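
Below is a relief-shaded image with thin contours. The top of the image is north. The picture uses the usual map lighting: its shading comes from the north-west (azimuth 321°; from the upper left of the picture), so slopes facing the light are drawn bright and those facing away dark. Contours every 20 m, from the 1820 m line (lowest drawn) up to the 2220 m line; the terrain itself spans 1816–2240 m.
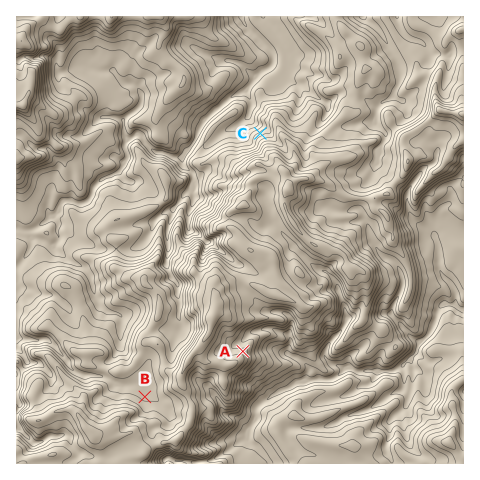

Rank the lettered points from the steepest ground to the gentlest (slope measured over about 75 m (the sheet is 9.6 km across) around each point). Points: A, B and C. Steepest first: C A B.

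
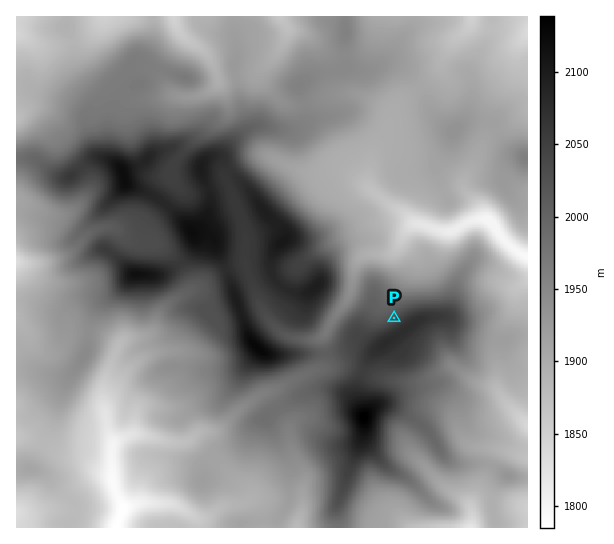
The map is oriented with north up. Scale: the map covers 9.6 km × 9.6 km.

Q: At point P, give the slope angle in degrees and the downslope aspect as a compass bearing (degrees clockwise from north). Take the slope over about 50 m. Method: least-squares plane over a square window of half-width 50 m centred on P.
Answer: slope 10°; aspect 325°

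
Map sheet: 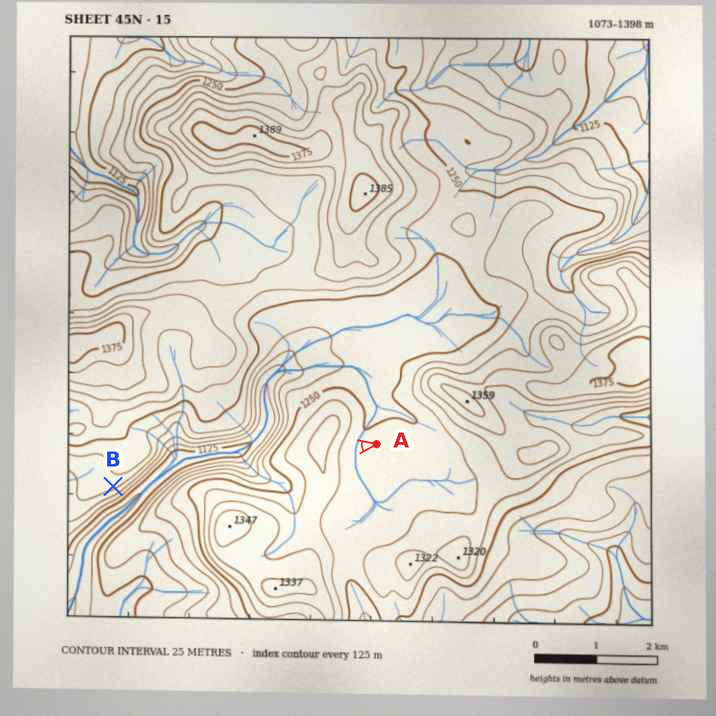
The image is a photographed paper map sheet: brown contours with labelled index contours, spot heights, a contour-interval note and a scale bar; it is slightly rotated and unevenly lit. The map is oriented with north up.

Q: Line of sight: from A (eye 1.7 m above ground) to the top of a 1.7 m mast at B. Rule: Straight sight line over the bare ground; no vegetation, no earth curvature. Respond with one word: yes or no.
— no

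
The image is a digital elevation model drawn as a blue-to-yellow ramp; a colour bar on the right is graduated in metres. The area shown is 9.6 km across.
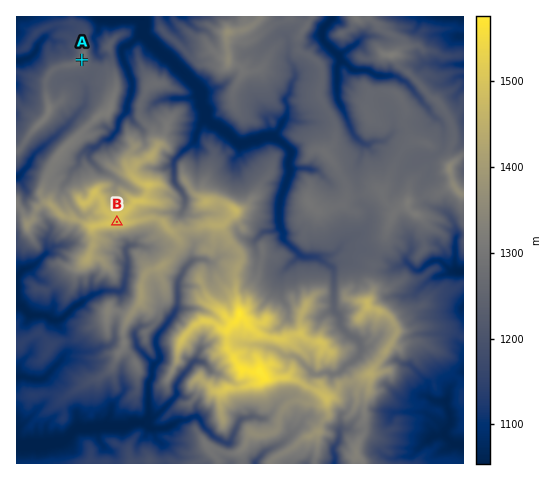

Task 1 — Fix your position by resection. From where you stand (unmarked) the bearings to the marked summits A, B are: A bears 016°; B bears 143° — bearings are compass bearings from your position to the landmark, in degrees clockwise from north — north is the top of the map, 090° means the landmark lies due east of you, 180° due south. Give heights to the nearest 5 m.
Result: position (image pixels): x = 58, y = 144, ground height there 1225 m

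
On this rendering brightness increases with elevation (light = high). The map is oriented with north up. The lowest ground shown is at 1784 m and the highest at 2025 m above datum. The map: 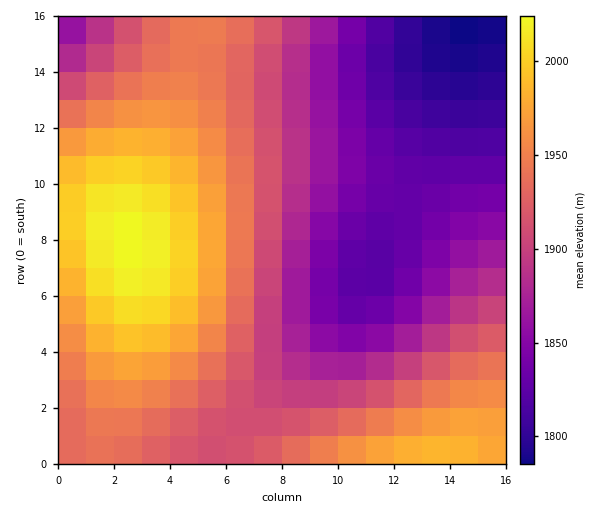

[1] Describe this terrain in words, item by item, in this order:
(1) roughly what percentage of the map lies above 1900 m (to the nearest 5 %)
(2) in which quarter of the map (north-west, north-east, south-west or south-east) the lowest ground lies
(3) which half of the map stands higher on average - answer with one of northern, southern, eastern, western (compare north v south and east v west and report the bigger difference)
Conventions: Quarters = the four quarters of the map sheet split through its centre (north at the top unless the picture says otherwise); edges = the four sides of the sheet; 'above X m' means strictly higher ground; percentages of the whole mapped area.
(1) About 60 % of the map lies above 1900 m.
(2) The lowest point lies in the north-east quarter of the map.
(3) Taken as a whole, the western half is higher than the eastern.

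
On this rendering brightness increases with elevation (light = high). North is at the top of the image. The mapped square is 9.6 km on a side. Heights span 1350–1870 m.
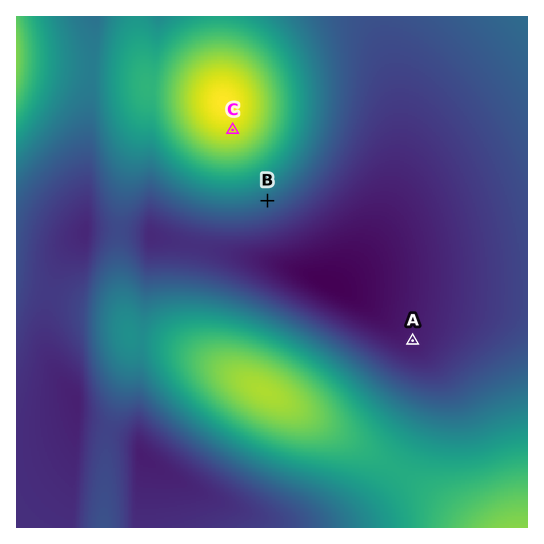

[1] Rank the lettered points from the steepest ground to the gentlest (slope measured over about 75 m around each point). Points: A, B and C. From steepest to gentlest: B C A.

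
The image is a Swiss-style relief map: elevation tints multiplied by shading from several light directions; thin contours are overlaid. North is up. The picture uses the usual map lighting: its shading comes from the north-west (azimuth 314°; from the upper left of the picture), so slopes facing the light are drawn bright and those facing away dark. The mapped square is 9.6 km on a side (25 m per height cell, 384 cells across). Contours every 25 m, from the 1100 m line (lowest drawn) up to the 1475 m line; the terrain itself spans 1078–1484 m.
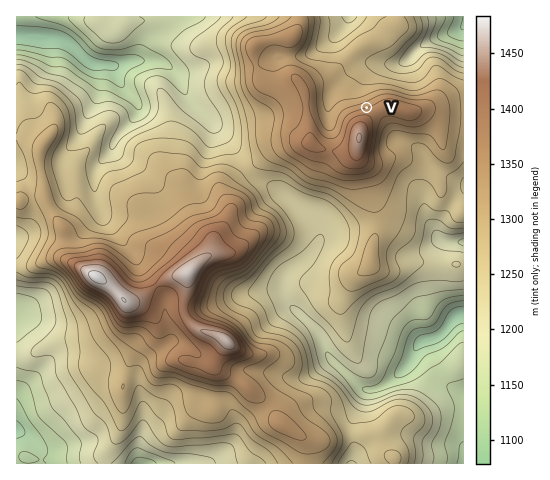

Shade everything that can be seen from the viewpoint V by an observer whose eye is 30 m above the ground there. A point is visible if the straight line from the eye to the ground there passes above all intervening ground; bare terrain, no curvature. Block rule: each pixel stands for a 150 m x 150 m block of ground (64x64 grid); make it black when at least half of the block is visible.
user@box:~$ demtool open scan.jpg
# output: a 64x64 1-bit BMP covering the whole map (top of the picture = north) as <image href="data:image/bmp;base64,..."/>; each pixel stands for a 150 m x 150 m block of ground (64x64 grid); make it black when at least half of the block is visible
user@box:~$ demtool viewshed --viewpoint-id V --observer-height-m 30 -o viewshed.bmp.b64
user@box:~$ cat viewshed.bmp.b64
<image width="64" height="64" href="data:image/bmp;base64,Qk0+AgAAAAAAAD4AAAAoAAAAQAAAAEAAAAABAAEAAAAAAAACAAATCwAAEwsAAAIAAAAAAAAA////AAAAAAAAAAAAAAAAAAAAAAAAAAAAAAAAAAAAAAAAAAAAAAAAAAAAAAAAAAAAAAAAAAAAAAAAAAAAAAAAAAAAAAAAAAAAAAAAAAAAAAAAAAAAAAAAAAAAAAAAAAAAAAAAAAAAAAAAAAAAAAAAAAAAAAAAAAAAAAAAAAAAAAAAAAAAAAAAAAAAAAAAAAAAAAAAAAAAAAAAAAAAAAAAAAAAAAAAAAAAAAAAAAAAAAAAAAAAAAAAAAAAgAAAAAAAAAGAAAAAAAAAA4AAAAAAAAAHgAAAAAAAAA4AAAAAAAAAPADAAAAAAAB4AcAAAAAAAAAA4AAAAAAAAAAwAAAAAAAAABgAAAAAAAAACAAAAAAAAAAcAAAAAAAAAAAAAAAAAAAAAAAAAAEAAAAAAAAAAYAAAAAAAAABCAAAAAAAAAEIAAAAAAAAAAgAAAAAAAAMGAAAAAAAAAwYAAAAAAAADBgAAAAAAAAMGAAAAAAAABgMAAAAADAAGA4AAAAAMAAYBgAAAAAwAAAGAAAAADDhAAYAAAAAeeMABgAAAAB//wAEAAAAAH/8AEAAAAAAf/gAgAAAAAB/8AAAAAAAAP/4AAAAAAAA//wAAAAAAAD//ngAAAAAAd//8AAAAAAHwf/gAAAAAD/w/+AAAAAAH/h/4AAAAAAA/D/wAAAAAAD8P5wAAAAAAH4+Dg=="/>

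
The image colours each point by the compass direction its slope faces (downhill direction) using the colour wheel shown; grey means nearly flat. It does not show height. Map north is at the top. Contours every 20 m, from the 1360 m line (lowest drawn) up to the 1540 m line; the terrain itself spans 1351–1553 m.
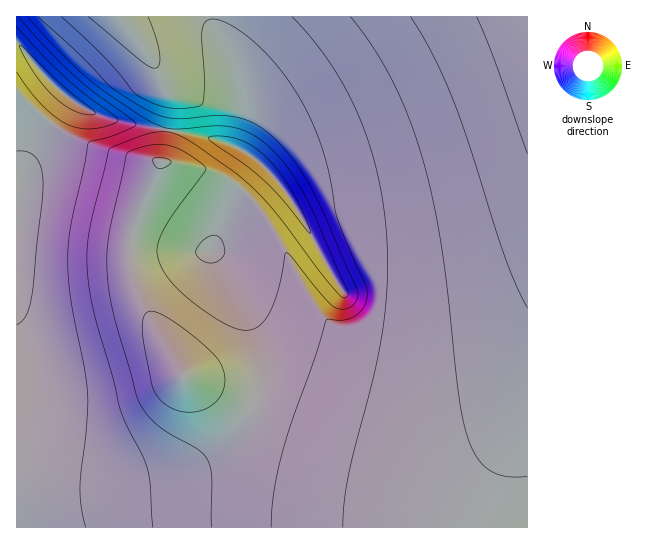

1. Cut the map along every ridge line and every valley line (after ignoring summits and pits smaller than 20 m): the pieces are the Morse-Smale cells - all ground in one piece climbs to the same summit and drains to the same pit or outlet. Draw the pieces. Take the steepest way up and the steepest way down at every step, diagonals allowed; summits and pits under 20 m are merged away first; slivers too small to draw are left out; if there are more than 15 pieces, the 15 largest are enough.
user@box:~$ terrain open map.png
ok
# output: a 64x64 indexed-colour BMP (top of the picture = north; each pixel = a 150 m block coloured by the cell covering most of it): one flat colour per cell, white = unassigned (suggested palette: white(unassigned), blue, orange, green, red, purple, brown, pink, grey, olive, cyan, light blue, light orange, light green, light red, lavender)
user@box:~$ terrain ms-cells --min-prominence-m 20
<image width="64" height="64" href="data:image/bmp;base64,Qk12CAAAAAAAAHYAAAAoAAAAQAAAAEAAAAABAAQAAAAAAAAIAAATCwAAEwsAABAAAAAAAAAA////ALR3HwAOf/8ALKAsACgn1gC9Z5QAS1aMAMJ34wB/f38AIr28AM++FwDox64AeLv/AIrfmACWmP8A1bDFABERERERERERERERERERERERERERERERERERERERERERERERERERERERERERERERERERERERERERERERERERERERERERERERERERERERERERERERERERERERERERERERERERERERERERERERERERERERERERERERERERERERERERERERERERERERERERERERERERERERERERERERERERERERERERERERERERERERERERERERERERERERERERERERETMzMzMzMzMzMxERERERERERERERERERERERERERERERMzMzMzMzMzMzMzEREREREREREREREREREREREREREREzMzMzMzMzMzMzMzERERERERERERERERERERERERERETMzMzMzMzMzMzMzMzERERERERERERERERERERERERERMzMzMzMzMzMzMzMzMxEREREREREREREREREREREREREzMzMzMzMzMzMzMzMzMRERERERERERERERERERERERETMzMzMzMzMzMzMzMzMzERERERERERERERERERERERERMzMzMzMzMzMzMzMzMzMxEREREREREREREREREREREREzMzMzMzMzMzMzMzMzMzERERERERERERERERERERERETMzMzMzMzMzMzMzMzMzMxERERERERERERERERERERERMzMzMzMzMzMzMzMzMzMzEREREREREREREREREREREREzMzMzMzMzMzMzMzMzMzMRERERERERERERERERERERETMzMzMzMzMzMzMzMzMzMxERERERERERERERERERERERMzMzMzMzMzMzMzMzMzMzEREREREREREREREREREREREzMzMzMzMzMzMzMzMzMzMRERERERERERERERERERERETMzMzMzMzMzMzMzMzMzMxERERERERERERERERERERERMzMzMzMzMzMzMzMzMzMzEREREREREREREREREREREREzMzMzMzMzMzMzMzMzMzMRERERERERERESIiIhERERETMzMzMzMzMzMzMzMzMzMxERERERESIiIiIiIiIiIhERMzMzMzMzMzMzMzMzMzMxERERERIiIiIiIiIiIiIiIhEzMzMzMzMzMzMzMzMzMzERERERIiIiIiIiIiIiIiIiIjMzMzMzMzMzMzMzMzMzEREREREiIiIiIiIiIiIiIiIiMzMzMzMzMzMzMzMzMzMREREREiIiIiIiIiIiIiIiIiIzMzMzMzMzMzMzMzMzMREREREiIiIiIiIiIiIiIiIiIjMzMzMzMzMzMzMzMzMxERERESIiIiIiIiIiIiIiIiIiMzMzMzMzMzMzMzMzMxERERESIiIiIiIiIiIiIiIiIiIzMzMzMzMzMzMzMzMzERERERIiIiIiIiIiIiIiIiIiIjMzMzMzMzMzMzMzMzERERERIiIiIiIiIiIiIiIiIiIiMzMzMzMzMzMzMzMREREREREiIiIiIiIiIiIiIiIiIiIzMzMzMzMzEREREREREREREiIiIiIiIiIiIiIiIiIiIjMzMxERERERERERERERERESIiIiIiIiIiIiIiIiIiIiERERERERERERERERERERESIiIiIiIiIiIiIiIiIiIiIRERERERERERERERERERESIiIiIiIiIiIiIiIiIiIiIhERERERERERERERERERERIiIiIiIiIiIiIiIiIiIiIiERERERERERERERERERERIiIiIiIiIiIiIiIiIiIiIiIRERERERERERERERERERIiIiIiIiIiIiIiIiIiIiIiIhERERERERERERERERERIiIiIiIiIiIiIiIiIiIiIiIiERERERERERERERERERIiIiIiIiIiIiIiIiIiIiIiIiIREREREREREREREREiIiIiIiIiIiIiIiIiIiIiIiIiIhEREREREREREREiIiIiIiIiIiIiIiIiIiIiIiIiIiIiEREREREREREREiIiIiIiIiIiIiIiIiIiIiIiIiIiIiIRERERERERERESIiIiIiIiIiIiIiIiIiIiIiIiIiIiIhERERERERERERIiIiVVIiIiIiIiIiIiIiIiIiIiIiIiERERERERERERElVVVVUiIiIiIiIiIiIiIiIiIiIiIiIRERERERERRERFVVVVVSIiIiIiIiIiIiIiIiIiIiIiIhERERERFEREREVVVVVVUiIiIiIiIiIiIiIiIiIiIiIiEREREURERERERFVVVVVSIiIiIiIiIiIiIiIiIiIiIiIREREURERERERFVVVVVSIiIiIiIiIiIiIiIiIiIiIiIhEREUREREREREVVVVVVIiIiIiIiIiIiIiIiIiIiIiIiEREURERERERERVVVVVUiIiIiIiIiIiIiIiIiIiIiIiIREURERERERERVVVVVVSIiIiIiIiIiIiIiIiIiIiIiIhEURERERERERFVVVVVSIiIiIiIiIiIiIiIiIiIiIiIiEURERERERERFVVVVVVIiIiIiIiIiIiIiIiIiIiIiIiIURERERERERFVVVVVVIiIiIiIiIiIiIiIiIiIiIiIiIkREREREREREVVVVVVUiIiIiIiIiIiIiIiIiIiIiIiIiREREREREREVVVVVVUiIiIiIiIiIiIiIiIiIiIiIiIiJEREREREREVVVVVVVSIiIiIiIiIiIiIiIiIiIiIiIiIkREREREREVVVVVVVSIiIiIiIiIiIiIiIiIiIiIiIiIi"/>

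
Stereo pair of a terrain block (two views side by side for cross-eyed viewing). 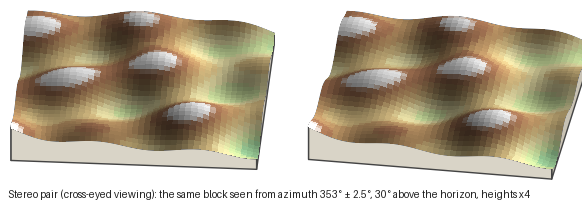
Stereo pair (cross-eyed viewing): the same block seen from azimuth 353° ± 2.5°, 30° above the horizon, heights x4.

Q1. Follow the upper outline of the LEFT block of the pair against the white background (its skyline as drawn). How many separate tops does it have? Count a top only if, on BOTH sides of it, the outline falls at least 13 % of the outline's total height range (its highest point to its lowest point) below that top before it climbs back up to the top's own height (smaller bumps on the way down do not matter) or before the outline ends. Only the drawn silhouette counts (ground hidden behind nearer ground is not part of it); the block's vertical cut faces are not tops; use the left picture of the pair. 1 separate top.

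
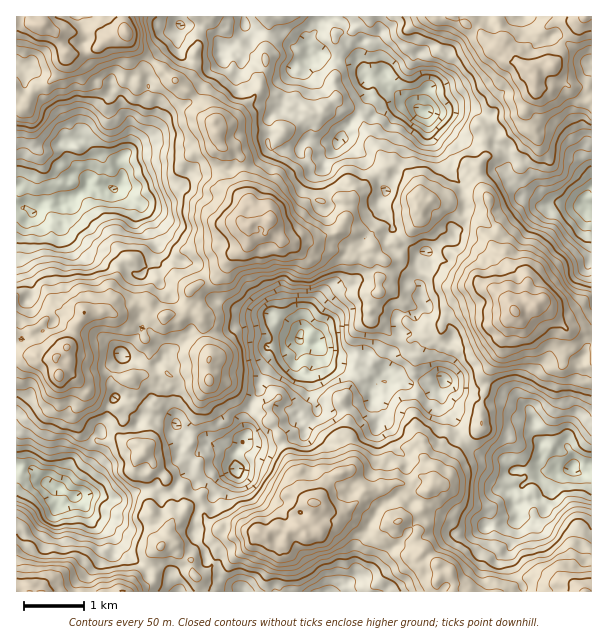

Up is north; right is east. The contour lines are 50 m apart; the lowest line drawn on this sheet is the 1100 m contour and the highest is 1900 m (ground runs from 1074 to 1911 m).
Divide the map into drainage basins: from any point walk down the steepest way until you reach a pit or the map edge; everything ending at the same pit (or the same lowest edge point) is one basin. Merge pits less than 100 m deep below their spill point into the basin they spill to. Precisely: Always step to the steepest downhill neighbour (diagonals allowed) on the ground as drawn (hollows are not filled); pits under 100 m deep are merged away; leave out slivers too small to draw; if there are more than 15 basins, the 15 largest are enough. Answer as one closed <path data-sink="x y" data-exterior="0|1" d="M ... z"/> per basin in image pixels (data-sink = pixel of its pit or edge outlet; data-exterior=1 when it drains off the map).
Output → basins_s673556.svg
<path data-sink="57 488" data-exterior="0" d="M144 304l-15 0-9 3-7 6-29 0-7 11-3 0-8-8-10-3-23 18-17 2 1 259 181 0 1-8-3-6 7-2 9-10 6-17 10-9 12-6-12 0-15-8-10-12-12-4-5 0-16 15-2 7-2-5-15-14-1-9 2-10 4-6 8-6 2-5-22-24 0-4-4-4-11-1-8-6-1-12 4-7-6-11 10-6 4-23 7 13 13 12 8-17-10-11 12-3 15 3 9-4 17 0 4 2 3-23-5-9-1-19-4-9-17-1-22 3z"/><path data-sink="299 339" data-exterior="0" d="M422 217l-17 18-12 9-4 0-8 4-9 0 1 7 12 6-5 16-2-1-4-9-11-9-10-2-9-6-20-2-15-6-21 0-7-2-13-12 1-8-17 3-4 4-1 18-17 12-7 13-7 7-7 5-9 1-12 10-2 19 11 1 5 5 2 18 6 15 0 26-7-5-17 0-9 4-6 0-4-3-17 3 10 11-8 17-13-12-7-13-4 23-10 6 6 11-4 7 1 12 8 6 11 1 4 4 0 4 23 23 14-14 3-9 8-10 4-27 8-24 6-12 9 0 11 5 9 9 18 10 9 2 4 4 1 13 15 26 14 40 2 6 9 7 6 0 14-23 11-7 5 0 18 20 15-2 16-8 14 4 7 4 12 0 3-4 11-4 7-8 2-15 8-15 21-16 0-26 5-10 0-17 14-22 2-12 4-8 2-10 6-8 0-6-19-19-13-6-13-18-11-12-9-2-9-9-14-18z"/><path data-sink="425 111" data-exterior="0" d="M455 16l-330 0-1 11 4 12 7 9 57 46 14 14 8 14 8 24 6 4 6 0 6 5 4 16 2 21 7 20-1 11 9-3 11 0 7 4 9 0 9-6 7-11 8-7 30-1 4 8 0 11-8 12 24 2 12 15 7 1 17-7 18-17 5-8-3-7 2-7 35 0 32-5-6-11-3-13 0-6 8-11-2-28 16-8 24-8 11-19 0-15-7-10-18-8-30-28-7-2z"/><path data-sink="114 189" data-exterior="0" d="M126 32l-21 8-9 9-7 3-23 0-4 13-14 19-10 2-12 17-10-4 1 233 13 0 26-19 4 0 14 11 3 0 7-11 29 0 7-6 9-3 15 0 17 12 21-2 5-5 1-16 12-10 9-1 7-5 7-7 7-13 12-7 6-8 0-15 5-6 0-9-7-20-2-21-4-16-6-5-6 0-6-4-8-24-8-14-14-14-57-46-7-9z"/><path data-sink="572 468" data-exterior="0" d="M530 302l-9 4-7 5 0 4-6 8-2 10-4 8-2 12-14 22 0 17-5 10 0 26-21 16-8 15-4 18-5 5-11 4-8 12-2 9-5 5-14 7 15 11-3 13 23 21 1 11 5-3 7 1 4 19 52 0 18-14 9 0 9 5 21-1 11 2 7 8 10-1 0-226-13 2-13-5-2-8 2-12 0-13-20-21z"/><path data-sink="591 206" data-exterior="1" d="M548 64l-8 0-6 7 1 22-11 18-24 9-16 8 2 28-8 11 0 6 3 13 9 17 0 13 8 14-5 16 5 7 7 4 9 15 0 7-4 9 0 15 2 5 4 2 11-8 13 4 6 2 21 22 15 0 9 2 1-240-7-4-12 0-12-6-5-5-3-11z"/><path data-sink="237 470" data-exterior="0" d="M219 380l-9 0-6 12-8 24-4 27-8 10-3 9-13 12-2 5 16 13 4 16 9-4 9-11 9 0 5 5 10 21 12 5 8 6 18 5 12-7 6 2 7 0 6-2-3-15 3-5 12-4 1-3-8-6-2-6-14-40-15-26-1-13-4-4-9-2-18-10-9-9z"/><path data-sink="327 591" data-exterior="1" d="M314 502l-4 20-4 4-10 2-10 6 0 6-6 8-2 7-12 23 3 14 170-1-3-7 3-6-1-14-13 0-4-4-1-5 2-3-3 0-21-19-2-11-9 2-10 12-11 2-6-3-15-18-10-3-12-9z"/><path data-sink="243 591" data-exterior="1" d="M258 532l-22 3-18 14-6 17-9 10-7 2 4 14 68-1-2-13 17-33-13-3-6-7z"/>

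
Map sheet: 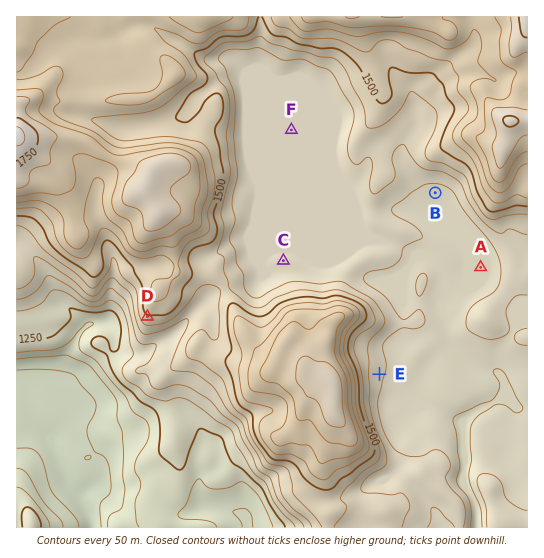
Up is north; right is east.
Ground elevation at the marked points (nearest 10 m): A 1330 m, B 1340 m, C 1370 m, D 1490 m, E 1360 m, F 1360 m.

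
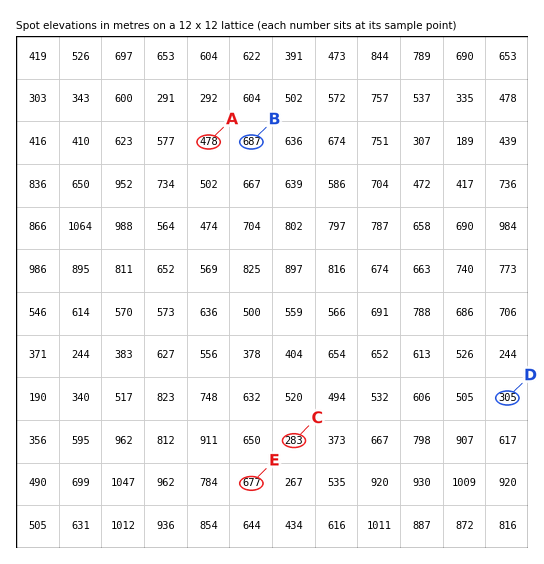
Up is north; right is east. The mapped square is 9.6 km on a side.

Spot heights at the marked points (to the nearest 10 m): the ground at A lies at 480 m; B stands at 690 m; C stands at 280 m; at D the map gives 310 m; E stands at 680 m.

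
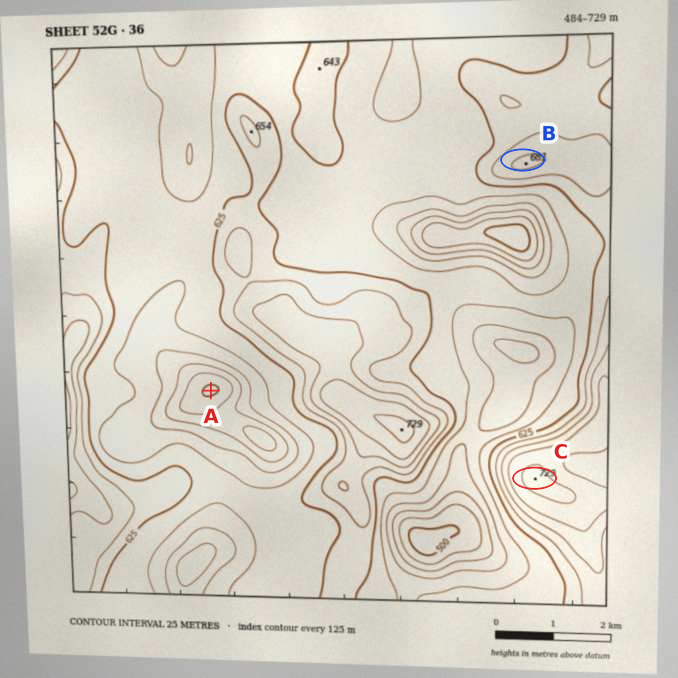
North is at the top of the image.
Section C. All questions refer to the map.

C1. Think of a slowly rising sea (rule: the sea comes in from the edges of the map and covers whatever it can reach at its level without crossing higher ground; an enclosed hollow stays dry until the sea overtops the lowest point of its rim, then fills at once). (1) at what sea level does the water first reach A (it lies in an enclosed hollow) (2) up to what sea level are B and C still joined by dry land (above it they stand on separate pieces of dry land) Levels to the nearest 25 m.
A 600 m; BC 625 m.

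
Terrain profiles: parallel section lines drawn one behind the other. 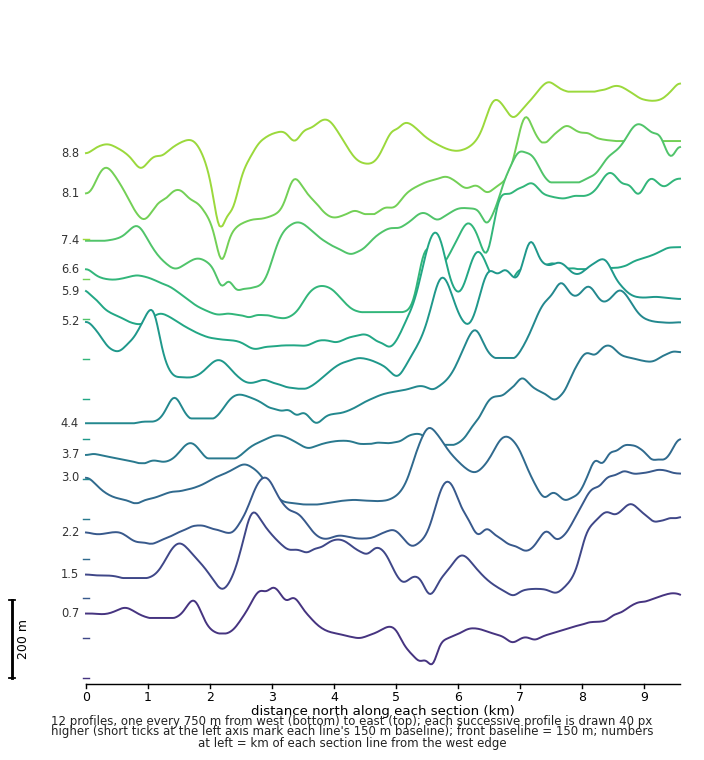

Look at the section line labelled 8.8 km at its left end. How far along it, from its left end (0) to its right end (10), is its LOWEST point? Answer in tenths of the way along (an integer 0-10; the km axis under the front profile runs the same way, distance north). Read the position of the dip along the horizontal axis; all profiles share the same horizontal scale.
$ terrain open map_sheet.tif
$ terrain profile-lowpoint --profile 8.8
2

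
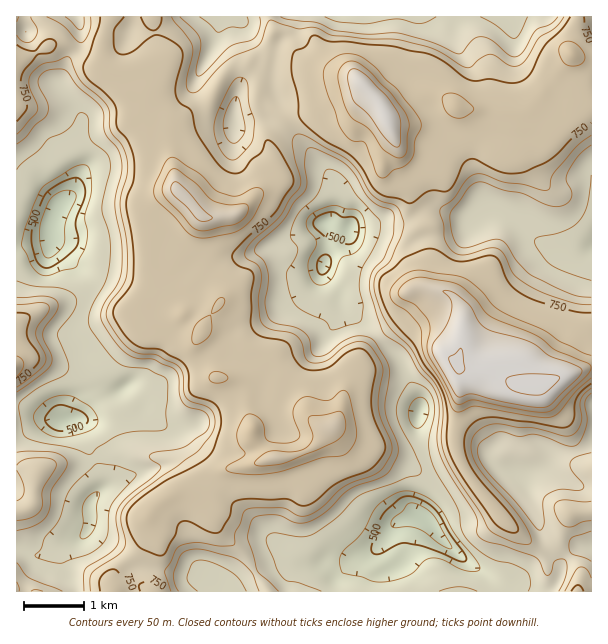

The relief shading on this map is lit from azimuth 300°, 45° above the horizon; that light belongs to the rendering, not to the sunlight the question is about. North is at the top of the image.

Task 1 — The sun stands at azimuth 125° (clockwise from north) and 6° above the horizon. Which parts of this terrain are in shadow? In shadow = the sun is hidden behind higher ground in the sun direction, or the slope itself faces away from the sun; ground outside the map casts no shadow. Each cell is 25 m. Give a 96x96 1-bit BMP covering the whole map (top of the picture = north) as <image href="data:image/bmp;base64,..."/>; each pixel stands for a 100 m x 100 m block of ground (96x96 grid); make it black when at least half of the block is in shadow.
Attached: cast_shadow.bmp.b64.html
<image width="96" height="96" href="data:image/bmp;base64,Qk2+BAAAAAAAAD4AAAAoAAAAYAAAAGAAAAABAAEAAAAAAIAEAAATCwAAEwsAAAIAAAAAAAAA////AAAAAAA8PAAAAcYHHgAAAHg8fAAAA4AHv8AAAHwA/gAABwAAP/AIA/wB/wAADAAAH/A+B/wD/4AAAAAAD/x8B/wH/8AAAAAAA/74D/wP/+AAAAAADf/wCBgf//AAAAAAB//gAAAf//AAAAAAB+fgAAAf//AAAAAAB8f4AAAP/+AAAAAAB8/+AAAD/+AAAAAAAQ/+AEAA//AAAAAAAB/+AOAA//AAAAAAAD/+AeDAf/wAAAAAAH/8A//A//4AAAAAADn4B//g//8AAAAAAAPwD//A//+AAAAAAAPwH//A///gAAAAAAfgP/AA///4AAAAAA/gP4AAf//+AAAAAB/APALwf////wAAAB+AAA/8f////8AAAD+AAB/+//////8AAH+AAB////////+AAH+AAAD//////H/AAP+AAACP/////j/AAP+AAAAP/////j+AAf+AAAAf/////x+YAf+AAAAP/////h88A/+AAAAH/D///A98A/+AAAAD4D//4B/8A/+AAAAAAP/4AB/8A/+AAAAAAH/4AB/8A/+AAAAAAH/8AAAcA/+AAAAAAD/8AAAAA/+AAAAAAB//gABwA/8AAAAAAAf7gAD8A/8AAAAAAAfgAAD+A/4AADYAAAAAAAD/B/4AAHIAAAAAAAD/z/4AAAAAAMAAAAD/3/+AAAAAAcAAADn///+AAAAAA8AMAH/////AAAAAD4AGAH/////AEAAAH4AGAD/////AAACAP4ADAB/////AAAfwP4ABAB/f///AAB/4f8AAgA4//x+AAH/8/+AAAAB//wAAAP/9//AAAAD//4AAAP7///AAAAD///+AAPAP//gAAAH////AAYAf//gAAAP///+AAAA///gAAAP///wwAAA///gAAAP///B+AAB///AAAAf///j/AAB///AAAAf///j/AAB///AAAA////n/gAB///AAAAf//4D/AAB///AAAAP//8D/AAA///AYAAP//8B4AAA//+A4AAP//4AAAAAf/+AwOAP//4AAAAAf/+AAfAH/8wAAAAAf/+CAfgD/4AAAAAAP//PA/wAA8AAAAAAP///A/wAA8AAAAAAH///gPwAB8AAAAAAH///gHgAD8AAAAAAD///gHgAH+AAAAAAD///AHwAP+AAAAAAD///AP4AfeAAAAAAD//+AP8AAeAAAAAAD//gAP8AAOAAAAAAD/+AAP4AAOAAAAAAB/4AAP4AAOAAAAAAB/4AAP4AAOAAAAAAD/4AAPwAGOAAAAAAD/8AAPwAOMAAAAAAD/4AAHwMPAAAAAAAD/4AADwcfAAEAAAAH/gAHDw8fAAEAAAAD+AAHjwY/AAAAAAAD4AAPjwB/AAAAHAAD8AAPwgD/gAAMPgAB8AAHwAj/gAAcfgAB8AAH4B//gAA8fwAA+AAH8B//gAB8fwAA+DAD/h//gAD+/7AweDgD/5//AH3+//B4fDgB//////////j8fBgB//////////D4fAAB/////+////Dw/AAD/////4H///hh/gAD/////gA///g="/>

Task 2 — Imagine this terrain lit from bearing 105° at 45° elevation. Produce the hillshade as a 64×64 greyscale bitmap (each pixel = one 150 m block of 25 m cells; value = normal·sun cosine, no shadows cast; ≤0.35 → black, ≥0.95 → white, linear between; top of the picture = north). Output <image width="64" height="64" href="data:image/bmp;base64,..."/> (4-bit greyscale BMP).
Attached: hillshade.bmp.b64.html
<image width="64" height="64" href="data:image/bmp;base64,Qk12CAAAAAAAAHYAAAAoAAAAQAAAAEAAAAABAAQAAAAAAAAIAAATCwAAEwsAABAAAAAAAAAAAAAAABEREQAiIiIAMzMzAERERABVVVUAZmZmAHd3dwCIiIgAmZmZAKqqqgC7u7sAzMzMAN3d3QDu7u4A////AJiJmnMmiqiKzcqZmZdXq5mZqYiIdniIiZmZmZmIhyGLupmZYiWKqYrNypmZhnmqmZqpiJmHZniImYiImYd5Ymq7mZhkI2mpms3KmZh3m6maqqqZmamGVomYh3iZhnqEaaqZmYZCNpmZztuZiHm7qZqqqqqZiZhmeZhVeZmHipd5mZmZh2UzaInO25iJm8upmaqru7qImYiJdDaJiImZqqqqqqqXZkI2iby6mZvMypmZmqq7y6h4magyR4h4q6mruqu6q7llQTeZq7qZrM3KmZmqqqvMyXialBNWZorMmJq7u8y7unUgN5qrqYm83cuYibuqq83bmZlhJlNGnMuGebur3cu7hSAnmqqpmavduph4vcuqvdy6mDJXQki8uXVpqorOy8uFMAV5qpmZq7upmXi93bq83cuVNXYieruoZGiIWM3LvJZTAEeZmZmqqpmpmave26vMynVocyaru5hmZ4dXvduruXdAA2iZmZmZmZmZms3cu7u5iJhRSbu6mHd4h2et3KqqmIYgJXiZmZmaqpmZq8zMy6qZliKLu6mYiIh3d5vdupmZmHQzVniIiZqruqmZqrzdypmDFrzKmZmIh3Zneby6mZmId3ZVVnd2aKu7uqmqq97bmVE53bmZmZh3dnZniqmZiIiId2VFeHdmeImruruqzuuYMFvtqZmaqYiIiId3eIiIiIiHZDNXZ5mHdmmry6rO25cQbO25maqYiruqqXVVZ4iImZh2MTZnq6h2V5vMu83bhQBr3bqZqYeL3bzLqGRFeZmZmZhhFWarqXZnisy83cuDAGrMuoiYiKzuzNy6hUV5mZmImXImd5qYZnh5zLzdzaMASrqpiIibvO+8zLmHZ4iZmYd3ZVeImZhmiHesve3NtAAquYd3eK3u/7u8uYiJmIiZhTV4iZmZmYeJh5u97cy1AAmoeImZre//3LqqmZqpd4mDBImZmZmZmImHmr3tupUACJmZmZmb3v/u26mZmaqYiYQDeJqpmZmZiIiJrO25cwA4mZmZmZmt7u7tupmZmamZhCR4mZmZmZmHeIms7bgwAWmZmZmZmZrOze7amZmYiZdVZ4iZmZmZq5Y0eKzdpQAEiZmZmZmZiZqr3cqZmYZXh2eJqZmZmZq8yDE3rMuCABaZmZiJmqmZmavcupmYU0eZmIiqqZmZmbzbcySLuVIQJomqmIiaqpmZze2pmYYzaJmZh5u6mamIm8uXVWiFRVM1aKqZiJmqmZnN7bqZdCWJmZmHirqqu5iJqpmIdkNXZFVoqpmZmZmZmave25hSJomZiJmJqqvduYmZmZh1I3dmdli7qZmZmZmId5zcqWEWiZmYmYiaq97KmZmZmHMUd3iHaLy6mZmZiHdmabupgwJ5mZmZiIqs7sqZmZmIYQNYmIiJu7qZmZmId4d3iZmGIEeZmZmYiaveypqoiIdAE0eYiJq6qqqpmZmImYd4iIhRFomZmZmZm97bqrlWiEAUNGiIiaqau6mZmZmrlld3eGIViZmZmZmazcury1NoUQRVZ4iImZvLqpmZmcy3RWZ4chWJmZmZmqqsuqzcc1d0EkZ4mYd4m8y6mZmZzclURWhyFYmZmZmrzbupq9yWZVYyRnial0R6zKmZmarN2nUzWHIViZmZmarO7KmazKmFNVJHd5u5ZFi7qZmZq97adkNXYhaZmYiaqr3ty6q7qZUlYzeZrMqHaKqZmZmq7tt1RFdRJpmYZYu7zN3tvNyZliVkNom925iImZmZmZre7IUjZ0E3mYZFiqrN3O7d7aiXRXVGib3bmZmZmZmaqs7tljFHMUiYZViqmJzczu3MuYhmdleqvNypmZmYiau6ve64QSYwR4ZFirqYeLy+7bupmGRXiaur3bqZmYeJvMur3spyJUA3dDaau6l2irzu26mXImmaqqre2oiJiJq8y6q8y5U2URZ0Jqq7qYiJms7rmYQTiqmZms3ad4mZq8u7mqrMp1ZiFXU2qqqph4mazduZYhSLupmavMl4mqq8zLqZmau5d2IVh1eamql1eJvNy5dCRYq7qZmrqYmZqrzdy6qZmaqYYiaIiJmrumVnm83JdUZmeK3KmaqZiZmZq83cu6mZmZhSR4mZmqu6dFebzKZWeIZXvsqZmZmZmZmavd3cupmZhTRomZmavMt0R5u6dnh4hUjOypmZmZmZmZmrzO3LqZlzJYmZmau824RHmZh4h3iFWd3LqZmZmZmZmZq83dy6mXIViZmZq7zchWiIh4iGZ3V63cuYmqqZmZmZmarN3LqZcyWJmZmqq92EaJh3iIZWd4vMuoeKqpmZmZmZmczMuphTR5mZqqmK3ZR5mHd4dUZ4rMuph4qqmZmZmZmZ3MupdUV4mZmruWfNpXmYd4dlRYq7upmImZmZmIiZmZnt25dEaJmZmazbVJy3eZd3h2VGm7upmZmZmImIeImZmd7bljR5mZmZq92DWqmJh3eHZEarupmZmamHiZdmiZmqzdunVXmZmZmb3rU2mZmHd4dlR6qpmZmaqXeJl1V4iauqu7p1aamIiZrO2ERniZd3iHZnmZmZiZqYZ4qmM1dovJd5u5ZYqoeImr3bZFZnmHd4h3d3eIiImYdnmqchRWi7lkebpUi7l4mavMuHdjSJh3iGZmZWeIiIh3iaqEIzWKunV5ulJquYiau7upiHMmmHaJh3dmaIiIiIiJmYZDInvJiJqpQmm6iKzLqZmZhDiYdniHiIiIiZiZiImZmHYgSs"/>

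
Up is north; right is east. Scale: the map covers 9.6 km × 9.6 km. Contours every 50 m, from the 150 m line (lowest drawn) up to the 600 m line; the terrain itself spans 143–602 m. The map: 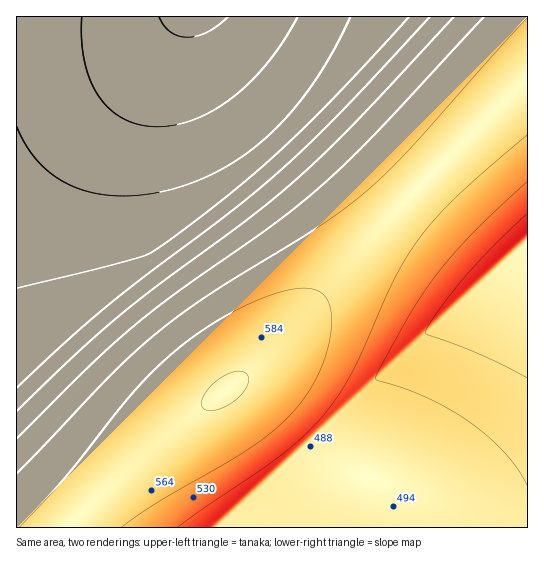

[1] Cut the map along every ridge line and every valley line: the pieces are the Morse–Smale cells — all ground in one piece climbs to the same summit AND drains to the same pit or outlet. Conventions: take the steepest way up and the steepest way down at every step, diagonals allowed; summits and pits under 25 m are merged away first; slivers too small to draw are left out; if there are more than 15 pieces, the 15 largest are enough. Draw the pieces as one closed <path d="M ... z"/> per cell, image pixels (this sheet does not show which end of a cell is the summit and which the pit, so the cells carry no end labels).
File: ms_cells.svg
<path d="M527 16l-511 1 1 511 53 0 13-16 56-53 42-35 69-52 39-39 112-128 127-126z"/><path d="M527 80l-126 125-112 128-53 50 11 2 20 14 62 60 29 16 13 4 6 6 4 10 2 33 145-1z"/><path d="M243 384l-10 1-59 44-69 62-33 32-1 4 311 1 1-22-6-21-6-6-13-4-29-16-62-60z"/>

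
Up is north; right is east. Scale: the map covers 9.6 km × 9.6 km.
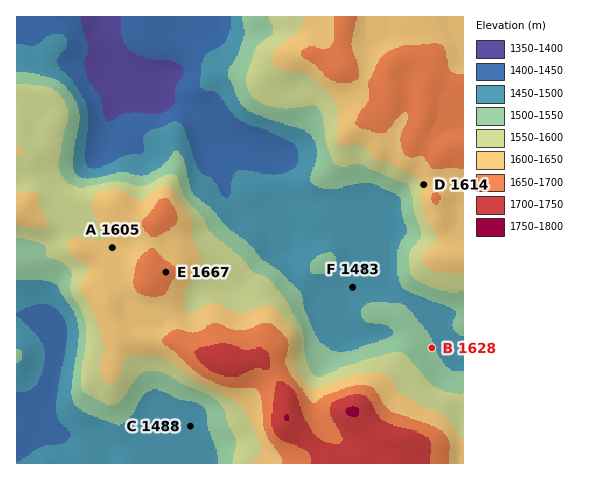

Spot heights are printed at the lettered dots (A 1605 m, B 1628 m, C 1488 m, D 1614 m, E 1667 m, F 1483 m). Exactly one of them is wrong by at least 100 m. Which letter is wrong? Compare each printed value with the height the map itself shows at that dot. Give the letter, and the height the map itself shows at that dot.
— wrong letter B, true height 1503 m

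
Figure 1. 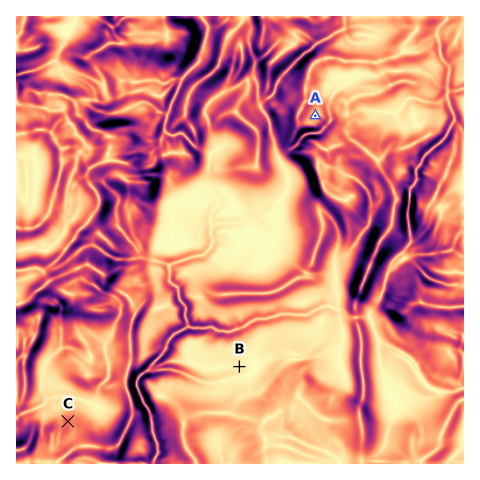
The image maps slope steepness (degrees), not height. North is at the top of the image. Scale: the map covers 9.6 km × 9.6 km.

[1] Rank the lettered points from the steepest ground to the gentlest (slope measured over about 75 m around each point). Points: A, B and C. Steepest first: C A B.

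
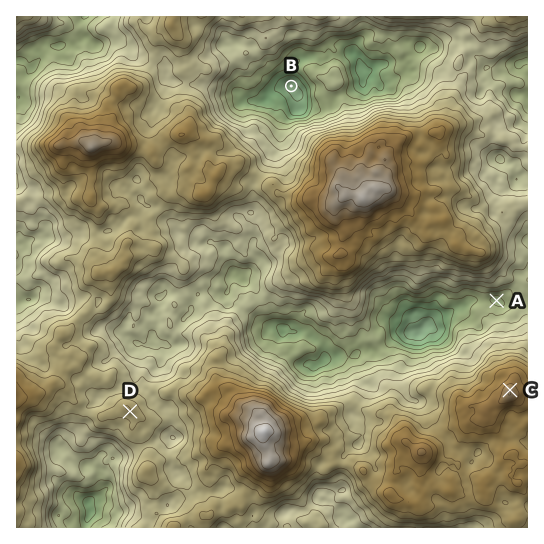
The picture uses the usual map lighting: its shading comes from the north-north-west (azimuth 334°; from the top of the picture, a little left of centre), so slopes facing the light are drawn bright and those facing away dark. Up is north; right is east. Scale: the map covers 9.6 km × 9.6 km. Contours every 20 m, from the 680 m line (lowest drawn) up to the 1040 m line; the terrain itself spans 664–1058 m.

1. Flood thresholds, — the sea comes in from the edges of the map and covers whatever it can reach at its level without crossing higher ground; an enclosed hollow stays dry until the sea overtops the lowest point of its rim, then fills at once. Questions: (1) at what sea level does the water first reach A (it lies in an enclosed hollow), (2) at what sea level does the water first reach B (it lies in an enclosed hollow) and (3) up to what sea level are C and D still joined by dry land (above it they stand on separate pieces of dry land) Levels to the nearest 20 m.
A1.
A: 760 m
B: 800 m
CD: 860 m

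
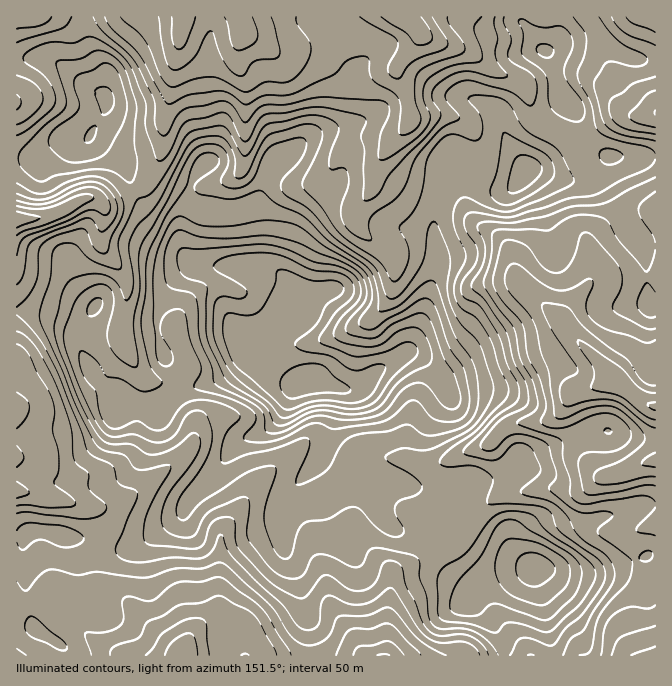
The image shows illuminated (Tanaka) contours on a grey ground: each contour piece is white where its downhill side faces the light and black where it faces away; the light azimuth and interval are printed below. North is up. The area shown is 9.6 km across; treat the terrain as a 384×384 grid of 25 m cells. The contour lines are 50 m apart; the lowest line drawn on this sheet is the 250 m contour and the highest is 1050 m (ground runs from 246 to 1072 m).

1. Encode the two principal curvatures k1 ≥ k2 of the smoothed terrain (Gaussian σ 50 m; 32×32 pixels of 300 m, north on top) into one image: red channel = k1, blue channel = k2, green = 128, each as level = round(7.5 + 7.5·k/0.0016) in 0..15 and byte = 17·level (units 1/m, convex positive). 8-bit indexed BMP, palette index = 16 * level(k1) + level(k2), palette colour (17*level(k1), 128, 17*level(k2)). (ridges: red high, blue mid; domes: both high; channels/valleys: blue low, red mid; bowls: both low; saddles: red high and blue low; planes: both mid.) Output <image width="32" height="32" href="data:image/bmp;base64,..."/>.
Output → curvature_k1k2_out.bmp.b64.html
<image width="32" height="32" href="data:image/bmp;base64,Qk02CAAAAAAAADYEAAAoAAAAIAAAACAAAAABAAgAAAAAAAAEAAATCwAAEwsAAAABAAAAAAAAAIAAABGAAAAigAAAM4AAAESAAABVgAAAZoAAAHeAAACIgAAAmYAAAKqAAAC7gAAAzIAAAN2AAADugAAA/4AAAACAEQARgBEAIoARADOAEQBEgBEAVYARAGaAEQB3gBEAiIARAJmAEQCqgBEAu4ARAMyAEQDdgBEA7oARAP+AEQAAgCIAEYAiACKAIgAzgCIARIAiAFWAIgBmgCIAd4AiAIiAIgCZgCIAqoAiALuAIgDMgCIA3YAiAO6AIgD/gCIAAIAzABGAMwAigDMAM4AzAESAMwBVgDMAZoAzAHeAMwCIgDMAmYAzAKqAMwC7gDMAzIAzAN2AMwDugDMA/4AzAACARAARgEQAIoBEADOARABEgEQAVYBEAGaARAB3gEQAiIBEAJmARACqgEQAu4BEAMyARADdgEQA7oBEAP+ARAAAgFUAEYBVACKAVQAzgFUARIBVAFWAVQBmgFUAd4BVAIiAVQCZgFUAqoBVALuAVQDMgFUA3YBVAO6AVQD/gFUAAIBmABGAZgAigGYAM4BmAESAZgBVgGYAZoBmAHeAZgCIgGYAmYBmAKqAZgC7gGYAzIBmAN2AZgDugGYA/4BmAACAdwARgHcAIoB3ADOAdwBEgHcAVYB3AGaAdwB3gHcAiIB3AJmAdwCqgHcAu4B3AMyAdwDdgHcA7oB3AP+AdwAAgIgAEYCIACKAiAAzgIgARICIAFWAiABmgIgAd4CIAIiAiACZgIgAqoCIALuAiADMgIgA3YCIAO6AiAD/gIgAAICZABGAmQAigJkAM4CZAESAmQBVgJkAZoCZAHeAmQCIgJkAmYCZAKqAmQC7gJkAzICZAN2AmQDugJkA/4CZAACAqgARgKoAIoCqADOAqgBEgKoAVYCqAGaAqgB3gKoAiICqAJmAqgCqgKoAu4CqAMyAqgDdgKoA7oCqAP+AqgAAgLsAEYC7ACKAuwAzgLsARIC7AFWAuwBmgLsAd4C7AIiAuwCZgLsAqoC7ALuAuwDMgLsA3YC7AO6AuwD/gLsAAIDMABGAzAAigMwAM4DMAESAzABVgMwAZoDMAHeAzACIgMwAmYDMAKqAzAC7gMwAzIDMAN2AzADugMwA/4DMAACA3QARgN0AIoDdADOA3QBEgN0AVYDdAGaA3QB3gN0AiIDdAJmA3QCqgN0Au4DdAMyA3QDdgN0A7oDdAP+A3QAAgO4AEYDuACKA7gAzgO4ARIDuAFWA7gBmgO4Ad4DuAIiA7gCZgO4AqoDuALuA7gDMgO4A3YDuAO6A7gD/gO4AAID/ABGA/wAigP8AM4D/AESA/wBVgP8AZoD/AHeA/wCIgP8AmYD/AKqA/wC7gP8AzID/AN2A/wDugP8A/4D/AJi4yaWEhaeFYaendXWVtaWFlZOFoqEyo+dzxZTHlYWHuaeFlKmolZZzk7hzdajJp4OWc4XI6KX2lIXYhbVjhpe2hYaXmISWl5aVhHN2tsdzlqiClpbJ2paVmLiYp3R1qLd2h4eFdZeGdoZ0hpi3t4OYuZKXlqeopqepqam4t6SnuHaGhpanl4Z2poOHqMmXhKi4YoOWlZa2mLrZ2dfGpKe4lbinpqfHpqjGoamoyIWXl5Wmt5aXdJa4x8iWg5OFudr32LaVhqfH2YRgp6inhoeHlriXh4eFlNqmlJSjlYSStICAgoR0hqjoppWCmLd2h4eXh3eHdoaRo6XHpKPo99ijppaXp5aChbjXl4SEt6eHh4eHmKe3uaeTkpGkcXGEyJZ1lpVzlaaAc8fHdnODt6eGh4aFg5G2tdbJuIWDg4CAh4aGtMWDpreAdNjWtYGCxnVkhYW2o5BQttrYtJW4ucWGl4OV68e3yYOTlZPz9mCBkoOkhKfHypOAkIC01+v5w3V0gsfYyLX5k3JxYZP5xaTY2bVyhsnZ1cbnxXClyaRgh3OF96WogpLV9cbH57jY9/j4tmOE6KeWybiUYqFwgNeFc7f5p4OS6HJjt9m3prjJlcb31sXGp5emdZTHtoCk6WOV6LaGcLbXgZbop4aTkJKEhaXpyYaGqJd0lpVwppa0tMa3xqWA2JVyl9mXlrjIpHBglcjXlpWop6aFcKeohci1l4bZ2ZDXpmKl2ISWqJfGuMOQlfemlLh0hIGEt7i32nWHpqbpgKbHlqKShIWnt+j92IBz5sVgkVOClqeEdobGlpe3tZKAp7jJ1+jo19iWprnFkHS218imcYW5qIR1hsfY6dqmgLilycimlpenlZaldIByhbe4uMZghbiohIaoqKCQxfiAt4THtnR0dISXuIVio7mmuLZykJKDo3NjlbeXo7BwsGDTk6bGl6eop5aWlIWSl4antpLW6paXhYakhIXI68VgkuaClPaSkKPVc3N1uIKGhqenlabX6abW16eGhqmWx8fFp5WA2PrXgPi4loO4hJK2uKiXhZbr2JSFuLjJx8e4yaeVp3C22eiA2djZlYWmcZLH2qeExraVhJXn5+mFuMi3t6eFcMaW5oDYl9nXxreWYGHUgpXXdIKU5ZNhgWNykqXIuaegp4bYkLd1lpaWp9mQpbW258mCperZcoRzZXW3ycm4hoKGhqVipWWFlYWVlZDHycqmkmC15oKEloXHx8aG6biFc4WmlJWXZYaWh6d0kqeXpZCzldalhYWn2bfJlqbGlJWEcseVc5SGdZaHl8mzYoCClZXX2smVtta4hoOU1oR0l5Zx2LZxlpe4uKi3p5Bxx8ikyNeGuKa2ZJU="/>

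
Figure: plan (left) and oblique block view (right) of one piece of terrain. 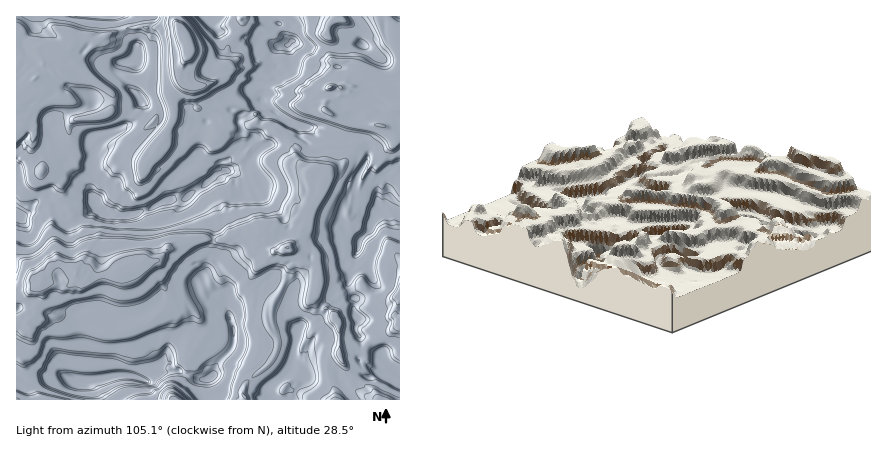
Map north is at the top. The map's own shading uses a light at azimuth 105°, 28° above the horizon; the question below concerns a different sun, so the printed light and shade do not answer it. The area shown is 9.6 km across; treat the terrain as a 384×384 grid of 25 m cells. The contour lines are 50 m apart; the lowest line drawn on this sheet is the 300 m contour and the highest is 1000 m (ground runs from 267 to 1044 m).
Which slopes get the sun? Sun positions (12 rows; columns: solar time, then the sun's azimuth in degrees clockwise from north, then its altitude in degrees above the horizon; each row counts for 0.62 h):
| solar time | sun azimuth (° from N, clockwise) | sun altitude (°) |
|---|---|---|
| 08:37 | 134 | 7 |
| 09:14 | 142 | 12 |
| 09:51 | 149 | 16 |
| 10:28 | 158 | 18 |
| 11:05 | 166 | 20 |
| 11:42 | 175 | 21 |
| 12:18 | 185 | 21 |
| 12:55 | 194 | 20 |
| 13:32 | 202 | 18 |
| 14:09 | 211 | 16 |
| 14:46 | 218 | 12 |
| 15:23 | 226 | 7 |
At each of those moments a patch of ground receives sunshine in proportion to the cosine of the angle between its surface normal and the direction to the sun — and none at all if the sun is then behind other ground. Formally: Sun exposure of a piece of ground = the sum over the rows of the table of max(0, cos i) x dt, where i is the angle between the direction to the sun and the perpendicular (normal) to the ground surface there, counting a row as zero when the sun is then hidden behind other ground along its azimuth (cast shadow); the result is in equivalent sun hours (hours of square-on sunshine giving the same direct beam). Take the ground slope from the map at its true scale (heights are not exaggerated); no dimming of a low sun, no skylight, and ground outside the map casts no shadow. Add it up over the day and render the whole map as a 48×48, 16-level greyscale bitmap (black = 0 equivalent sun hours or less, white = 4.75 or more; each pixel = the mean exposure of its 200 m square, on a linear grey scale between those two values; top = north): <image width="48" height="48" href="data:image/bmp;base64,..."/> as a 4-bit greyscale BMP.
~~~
<image width="48" height="48" href="data:image/bmp;base64,Qk32BAAAAAAAAHYAAAAoAAAAMAAAADAAAAABAAQAAAAAAIAEAAATCwAAEwsAABAAAAAAAAAAAAAAABEREQAiIiIAMzMzAERERABVVVUAZmZmAHd3dwCIiIgAmZmZAKqqqgC7u7sAzMzMAN3d3QDu7u4A////AL7d///t7Yje2Zz9p2eHZlZSNoet2Gab66ec2+7e7O3O/+/8rLd3hDZ3edp4hnm7vWZ5anZmi+/7af+5mLt4ZSJpl3hmZnrOp1VTYgAAASIQNXujAjVpZUEWdmVmZWN2ZgEzUyEREAABJWYUQhVohmQjZkVmFYdWYyEEJDIhEAAAAERVVUOXpmZDZFZlJ1RmUlQ0IAAAABEjMhNWZmVId2ZUVlZoZ2YiJCAiEAEhAAATVERmZmZXZmZVaDVmZqlBJAEiAAAAEREAAjRWZmZ2RWRmd2RlJoRWQFQxNERFVVVTEAASI2Z0ZWVlJFZRNouGZHVVRWZmZmZmVUMRJmZFZWZVIDRViGNGZmVTEkZmZURFZmVVeGZWVmZGVAFrlUVWdjRCQgASIQABNmZnlmZkNWdWZiFWaIdmY2EAEQAAARERAlZohlZkRWaFZ2RGdxKJiWQzEQAAAQABMRZnZlEjVmZ2VmVGiofHaHhmVEMhESIhFCRjRlMUYzZlIlVmd710Z3nYZWZml1VUICJVIiRVQQEhEUV2l3dlZr2rqdybvJZlUyMUQjVkEzEBRWZmd5d3ZorLrJnbic7cy3MxNlVDRVUgBWeXdql5Z+7Kze6od3eamJlTEAABRWephmp5Zml4i3eJqsq+///u7ty6hphVZmZnh2ZnZSbYyux7va3u7v7u3u/suonbh2d4dmVmZTR8zYdot2eb7u7sd3i+2nd67buqdmVUZVRpukN2dmZ7dkM2zrmojNuYibrIZmRUVmRWZgJmZmZ3YQAABazNl5vu7u15d2Q0RmVGUkRGY1ZVMjMQABM2yXd3d3iIhWU0NWUxEmMBIDZAFFIAARAAPNl3ZmZ2VmZDRWVBJGIQEzRUVDIwASVCEoy4dmVFRWZUQ1RmVmRDVTFGUgNBAhNmQhaYZlFDVmZlQzUTZiRoZlNWZEVTMSE2ZSEDZkNWZqvMhSQgEyRWZmVmeWZ3QxMSVCI1Zplqq6mYdkJDEEEmZmaGd4ZpdTJCEQAlZmu3h3ZmZlVVABMmZmZWabhmp1RkIjIRNUEmeWd2ZmZREjJGZlUiRXuWamVmZmVEQRFHzep2UyEBNmZmZjEQAANXZpRGZ2ZoZFi8hCIhAAE1ZmZUZncxAAFGd2RWZWZ0aLyUAAAAI1VmZmZRERF6YiZ+x0VWZnZkGYYgAAE1VmZmZmZUISWGZUaXRTQgA1ZmqGZ0dTRlZmZmZmZmZ5hDE5hyNUUQABRmlmZWZlVDRmZmZmZmZSABTIUCRlMAAAAUJWedusd3hmZ3dmd2ZlRXt3eYZmMjSXQSNWd3qo2Xd2ZndmZ2ZmZ6ds7MhmQzRWZVUlZmeGendmeu12ZnZmdlZjRndmUwI2q4WIZmeKeIrM7IdmZmZmZREhBGVmUyNHuZd3fO2KqLqc2FJWZ3d3ZUITQyRVU0aLh2mGZFmFMyZnVENWnclmZ3dVMhIVQ1jM6mNGUyAyMDdkJUVoqZes7tzLdSNERZzaVGQkZ0NUZjM2Y0ZuqJzN3u7u2au3et6niFNHZVY1aEFXQ1aw=="/>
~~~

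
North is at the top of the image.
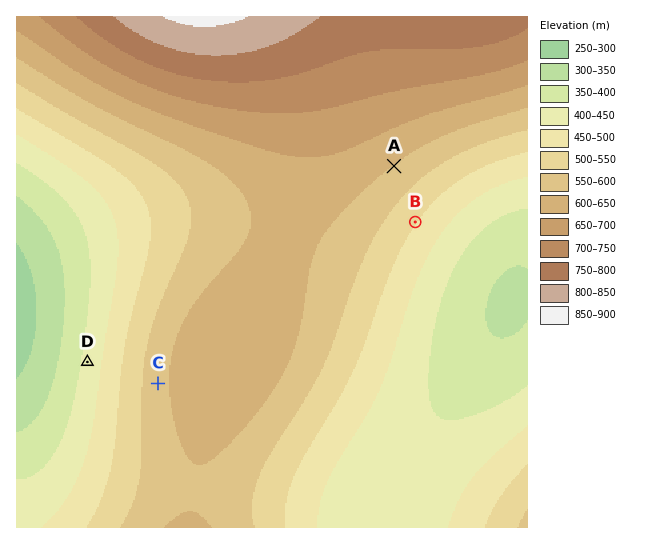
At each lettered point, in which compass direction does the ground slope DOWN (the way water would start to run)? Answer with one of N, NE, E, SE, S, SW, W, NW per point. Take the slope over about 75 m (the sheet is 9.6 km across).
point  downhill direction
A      SE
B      SE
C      W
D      W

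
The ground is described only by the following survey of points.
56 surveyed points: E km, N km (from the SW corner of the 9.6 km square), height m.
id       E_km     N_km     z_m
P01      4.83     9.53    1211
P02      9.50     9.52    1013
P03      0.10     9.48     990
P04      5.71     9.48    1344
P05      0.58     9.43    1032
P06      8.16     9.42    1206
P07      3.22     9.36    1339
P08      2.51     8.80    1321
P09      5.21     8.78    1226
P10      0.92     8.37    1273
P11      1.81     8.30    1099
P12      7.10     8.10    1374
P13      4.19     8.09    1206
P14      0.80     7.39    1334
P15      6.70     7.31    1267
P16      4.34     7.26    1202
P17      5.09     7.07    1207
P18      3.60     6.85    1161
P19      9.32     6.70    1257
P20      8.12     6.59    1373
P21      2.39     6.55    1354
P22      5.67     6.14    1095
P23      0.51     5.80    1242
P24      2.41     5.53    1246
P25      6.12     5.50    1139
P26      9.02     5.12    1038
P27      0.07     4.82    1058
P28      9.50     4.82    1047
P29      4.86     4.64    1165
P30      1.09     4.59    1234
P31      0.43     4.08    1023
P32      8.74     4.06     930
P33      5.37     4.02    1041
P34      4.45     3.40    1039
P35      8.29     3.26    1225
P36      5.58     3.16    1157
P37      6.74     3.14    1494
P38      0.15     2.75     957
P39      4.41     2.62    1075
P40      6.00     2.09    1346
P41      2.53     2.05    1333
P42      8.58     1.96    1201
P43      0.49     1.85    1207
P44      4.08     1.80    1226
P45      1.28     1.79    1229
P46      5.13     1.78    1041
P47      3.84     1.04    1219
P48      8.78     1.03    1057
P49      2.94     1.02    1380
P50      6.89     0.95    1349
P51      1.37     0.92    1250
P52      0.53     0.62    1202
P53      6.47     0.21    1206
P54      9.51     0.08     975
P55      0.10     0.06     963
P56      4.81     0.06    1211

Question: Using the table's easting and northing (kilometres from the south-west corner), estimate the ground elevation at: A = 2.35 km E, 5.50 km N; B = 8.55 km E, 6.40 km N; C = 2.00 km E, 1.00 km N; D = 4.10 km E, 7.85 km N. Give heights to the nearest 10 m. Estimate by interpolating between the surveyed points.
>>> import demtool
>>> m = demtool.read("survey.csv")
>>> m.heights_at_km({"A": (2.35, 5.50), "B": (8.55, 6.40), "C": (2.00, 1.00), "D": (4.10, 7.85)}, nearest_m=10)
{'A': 1250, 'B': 1290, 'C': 1210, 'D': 1200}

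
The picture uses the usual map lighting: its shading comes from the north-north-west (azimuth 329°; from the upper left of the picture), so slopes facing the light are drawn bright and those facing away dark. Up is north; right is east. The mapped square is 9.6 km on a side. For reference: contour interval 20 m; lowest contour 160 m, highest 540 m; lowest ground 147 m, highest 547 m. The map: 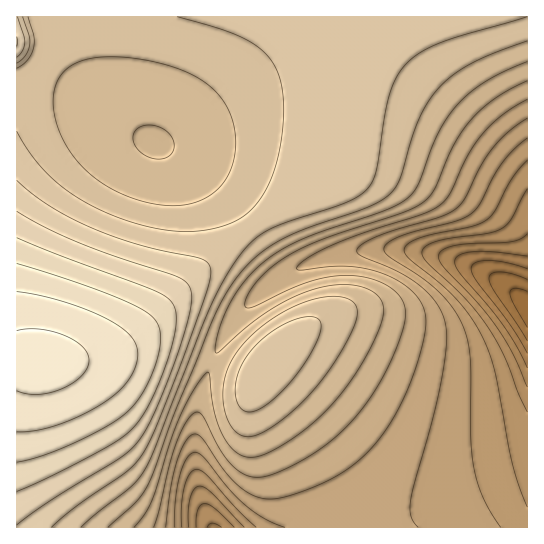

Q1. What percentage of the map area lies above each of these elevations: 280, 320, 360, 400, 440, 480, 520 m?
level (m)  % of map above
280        94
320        84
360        71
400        50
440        17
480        11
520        5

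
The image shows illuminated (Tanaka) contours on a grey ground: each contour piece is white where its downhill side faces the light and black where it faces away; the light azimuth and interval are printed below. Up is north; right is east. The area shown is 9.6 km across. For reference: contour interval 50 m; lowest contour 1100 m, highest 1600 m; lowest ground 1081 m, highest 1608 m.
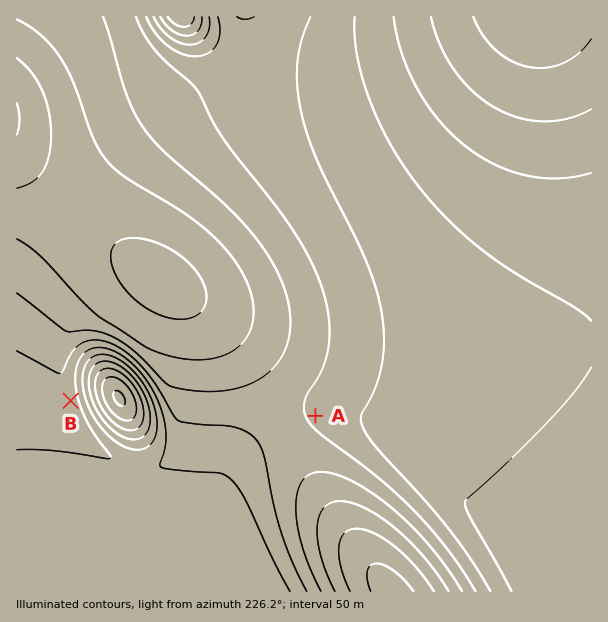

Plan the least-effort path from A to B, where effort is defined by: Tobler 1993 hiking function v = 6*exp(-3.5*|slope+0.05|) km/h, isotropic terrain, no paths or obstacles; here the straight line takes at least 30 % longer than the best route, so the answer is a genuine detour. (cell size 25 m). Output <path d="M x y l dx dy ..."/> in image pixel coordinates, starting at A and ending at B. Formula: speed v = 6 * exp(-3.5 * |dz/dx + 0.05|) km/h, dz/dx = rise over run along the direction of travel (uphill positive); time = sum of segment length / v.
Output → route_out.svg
<path d="M315 416l-13 0-33 16-45 0-48 24-47 0-24-12-25-25-9-18"/>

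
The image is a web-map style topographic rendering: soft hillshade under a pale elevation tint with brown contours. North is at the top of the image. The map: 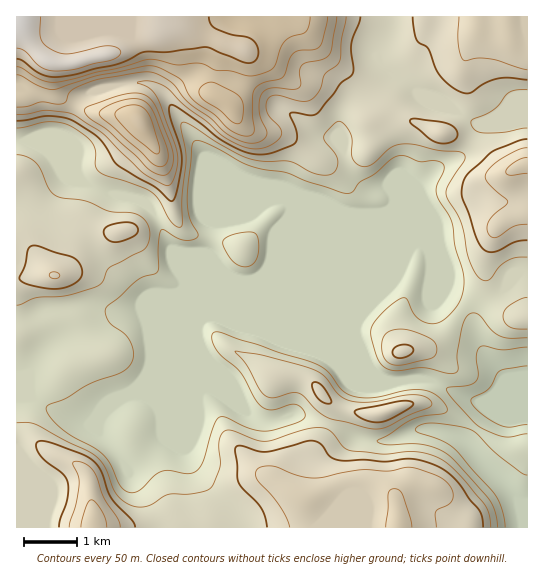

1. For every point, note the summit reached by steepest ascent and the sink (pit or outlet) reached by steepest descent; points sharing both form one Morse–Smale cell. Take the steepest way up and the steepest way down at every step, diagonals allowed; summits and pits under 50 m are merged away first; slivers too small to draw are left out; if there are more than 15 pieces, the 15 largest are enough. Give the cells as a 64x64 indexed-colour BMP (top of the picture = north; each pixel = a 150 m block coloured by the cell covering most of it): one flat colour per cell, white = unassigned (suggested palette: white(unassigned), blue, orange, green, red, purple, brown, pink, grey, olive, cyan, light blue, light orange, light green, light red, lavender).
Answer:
<image width="64" height="64" href="data:image/bmp;base64,Qk12CAAAAAAAAHYAAAAoAAAAQAAAAEAAAAABAAQAAAAAAAAIAAATCwAAEwsAABAAAAAAAAAA////ALR3HwAOf/8ALKAsACgn1gC9Z5QAS1aMAMJ34wB/f38AIr28AM++FwDox64AeLv/AIrfmACWmP8A1bDFAEREREREREREREREREREMzMzMzMzMzMzMzMzMzMzMzMzREREREREREREREREREQzMzMzMzMzMzMzMzMzMzMzMzNEREREREREREREREREQzMzMzMzMzMzMzMzMzMzMzMzPkREREREREREREREREQzMzMzMzMzMzMzMzMzMzMzMzM+REREREREREREREREQzMzMzMzMzMzMzMzMzMzMzMzM+5EREREREREREREREQzMzMzMzMzMzMzMzMzMzMzMzM+7kREREREREREREREQzMzMzMzMzMzMzMzMzMzMzMzM+7uREREREREREREREQzMzMzMzMzMzMzMzMzMzMzMzM+7u5ERERERERMzERERDMzMzMzMzMzMzMzMzMzMzMzM+7u7kRERERERMzMxERDMzMzMzMzMzMzMzMzMzMzMzM+7u7uREREREREzMzMREMzMzMzMzMzMzMzMzMzMzMzM+7u7u5EREREREzMzMzERDMzMzMzMzMzMzN3d3czMzM3fu7u7kREREREzMzMzMREMzMzMzMzMzMzd3d3d3d3d3d37u7uREREQiLMzMzMxERDMzMzMzMzM3d3d3d3d3d3d3fu7u5EREIiIizMzMzMREMzMzd3d3d3d3d3d3d3d3d3d37u7kRCIiIiIszMzMxEQzMzd3d3d3d3d3d3d3d3d3d3d37uIiIiIiIiIszMzMRDMzN3d3d3d3d3d3d3d3d3d6qqd3ciIiIiIiIiLMzMxEMzN3d3d3d3d3d3d3d3d3eqqqqqqiIiIiIiIiIizMzEQzM3d3d3d3d3d3d3qqd6qqqqqq3dIiIiIiIiIiIszMxDM3d3d3d3d3d3dyqqqqqqqqqq3d0iIiIiIiIiIiLMzEM3d3d3d3d3d3Iiqqqqqqqqqqrd3SIiIiIiIiIiIizMw3d3d3d3d3dyIiqqqqqqqqqqrd3dIiIiIiIiIiIiIszHd3d3d3d3IiIiKqqqqqqqqqrd3d0iIiIiIiIiIiIiLMd3d3d3ciIiIiEaqqqqqqqqqt3d3SIiIiIiIiIiIiIiJ3d3d3IiIiIiERqqqqqqqqqt3d3dIiIiIiIiIiIiIiInd3IiIiIiIiERGqqqqqqqqq3d3d0iIiIiIiIiIiIiIiIiIiIiIiIiEREaqqqqqqqqpt3d3SIiIiIiIiIiIiIiIiIiIiIiIrsRERmqqqqqqqZm3d3dIiIiIiIiIiIiIiIiIiIiIiK7sRERGWqqqqqqZmZt3d0iIiIiIiIiIiIiIiIiIiIru7sREREZlqqqqqZmZmZt3SIiIiIiIiIiIiIiIiIiK7u7sRERERmWaqqqpmZmZmbdIiIiIiIiIiIiIiIiIiu7u7uxEREREZlmqqpmZmZmZm0iIiIiIiIiIiIiIiIlu7u7u7ERERERmWaqqmZmZmZmZiIiIiIiIiIiIiIiVVu7u7u7ERERERGZZmqqZmZmZmZmIiIiIiIiIiIiIlVVu7u7u7sRERERERmWaqpmZmZmZmYiIiIiIiIiIiIlVVW7u7u7sRERERERGZZmZmZmZmZmZiIiIiIiIiIiIiVVVbu7u7uxERERERERmWZmZmZmZmZmIiIiIiIiIiIiVVVVW7u7uxERERERERGZZmZmZmZmZmYiIiIiIiIiIiJVVVVVu7uxEREREREREZlmZmZmZmZmZiIiIiIiIiIiJVVVVVVVuxERERERERERGZZmZmZmZmZmIiIiIiIiIiJVVVVVVVVVUREREREREREZlmZmZmZmZmYiIiIiIiIlVVVVVVVVVVVVERERERERERmZZmZmZmZmZiIiIiIiVVVVVVVVVVVVVVERERERERGRmZlmZmZmZmZmIiIiIlVVVVVVVVVVVVVRERERERERmZmZmZZmZmZmZmYiIiIiVVVVVVVVVVVVURERERERERGZmZmZmWZmZmZmZiIiIiVVVVVVVVVVVVERERERERERGZmZmZmZmWZmZmZmIiIFVVVVVVVVVVVVEREREREREREZmZmZmZmZmWZmZmYiJVVVVVVVVVVVVVERERERERERERmZmZmZmZmZlmZmZhERVVVVVVVVVVVVERERERERERERGZmZmZmZmZmWZmZmERERVVVVVVVVVVURERERERERERGZmZmZmZmZmZlmZmYREREVVVVVVVVVUREREREREREREZmZmZmZmZmZmWZmZhERERVVVVVVVVURERERERERERERGZmZmZmZmZmIiIiIERERFVVVVVVVVREREREREREREREZmZmZmZmZiIiIiIgRERERVVVVVVVRERERERERERERERGZmZmZmYiIiIiIiBERERERVVVVVRERERERERERERERERGZmZmIiIiIiIiIEREREREREVURERERERERERERERERERmZmIiIiIiIiIgREREREREREREREREREREREREREREREZiIiIiIiIiIiBERERERERERERERERERERERERERERERiIiIiIiIiIiIERERERERERERERERERERERERERERERiIiIiIiIiIiIgRERERERERERERERERERERERERERERGIiIiIiIiIiIiBERERERERERERERERERERERERERERERiIiIiIiIiIiIERERERERERERERERERERERERERERERGIiIiIiIiIiIgRERERERERERERERERERERERERERERERiIiIiIiIiIiBERERERERERERERERERERERERERERERGIiIiIiIiIiI"/>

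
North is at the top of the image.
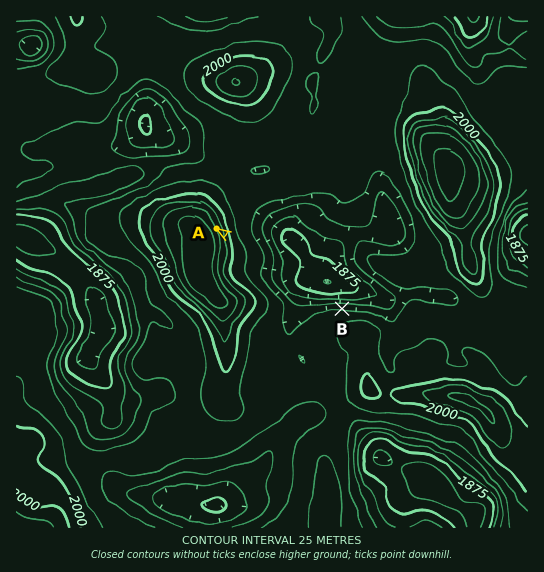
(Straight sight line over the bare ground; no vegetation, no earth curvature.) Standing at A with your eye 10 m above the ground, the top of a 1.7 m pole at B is in view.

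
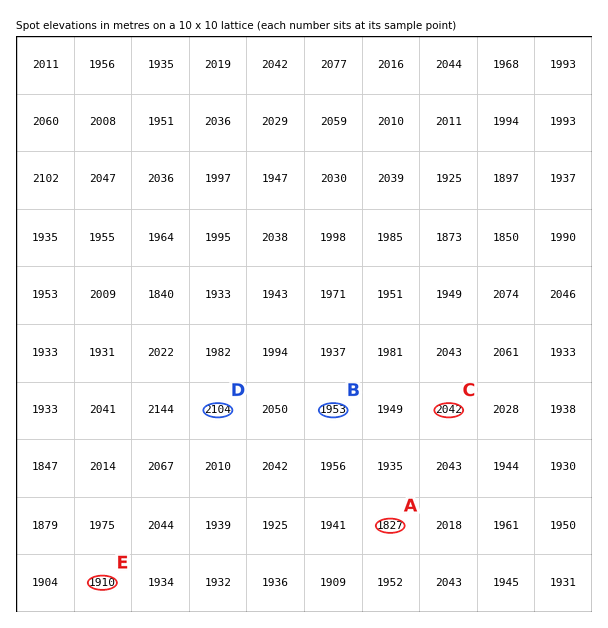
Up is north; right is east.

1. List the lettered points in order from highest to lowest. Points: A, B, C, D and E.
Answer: D C B E A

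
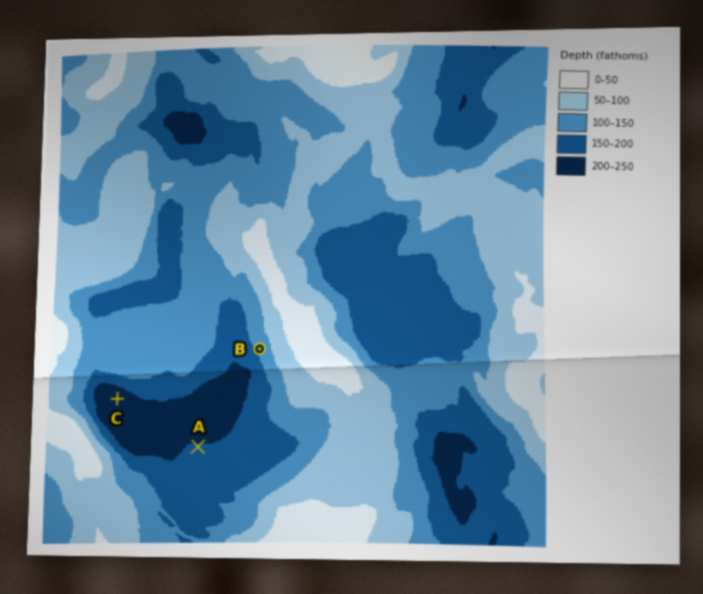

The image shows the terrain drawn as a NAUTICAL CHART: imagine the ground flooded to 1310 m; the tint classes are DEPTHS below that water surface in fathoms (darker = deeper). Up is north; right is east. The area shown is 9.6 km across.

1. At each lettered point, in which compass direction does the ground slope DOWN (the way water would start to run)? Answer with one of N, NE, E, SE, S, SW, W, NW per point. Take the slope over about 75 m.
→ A N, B SW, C SW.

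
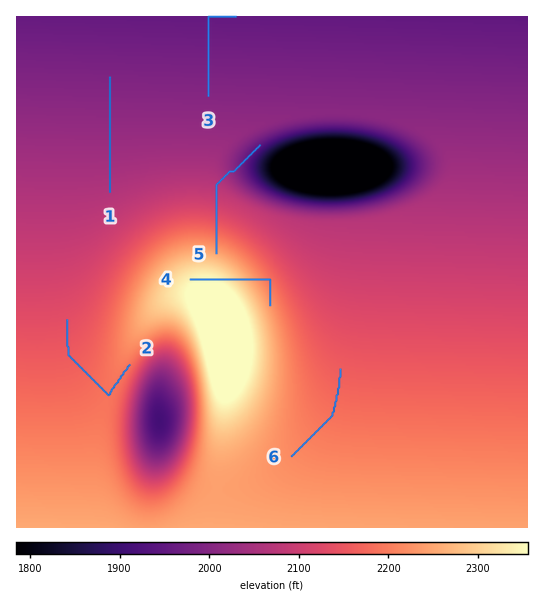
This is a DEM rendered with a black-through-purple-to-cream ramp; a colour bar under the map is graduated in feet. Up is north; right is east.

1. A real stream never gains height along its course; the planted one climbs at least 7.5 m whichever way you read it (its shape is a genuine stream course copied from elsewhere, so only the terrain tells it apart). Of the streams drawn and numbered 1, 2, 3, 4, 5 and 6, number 4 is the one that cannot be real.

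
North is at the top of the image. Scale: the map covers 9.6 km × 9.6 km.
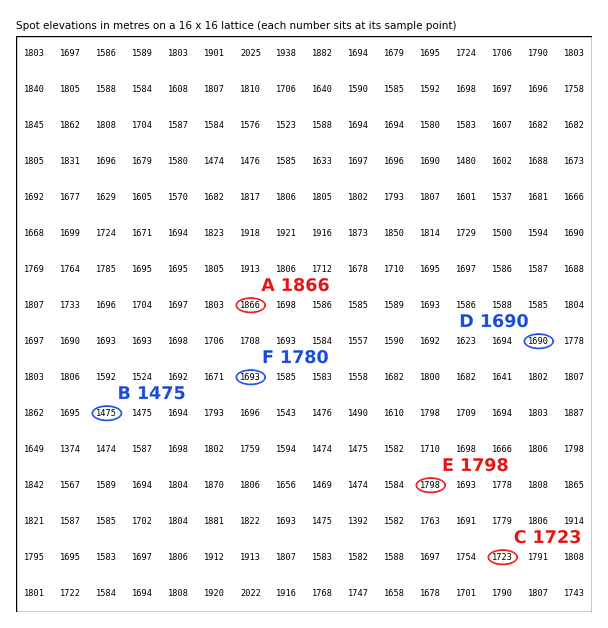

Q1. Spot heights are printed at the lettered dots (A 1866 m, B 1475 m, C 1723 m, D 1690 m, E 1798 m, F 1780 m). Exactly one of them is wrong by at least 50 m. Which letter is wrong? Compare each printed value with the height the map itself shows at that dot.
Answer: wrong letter F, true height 1693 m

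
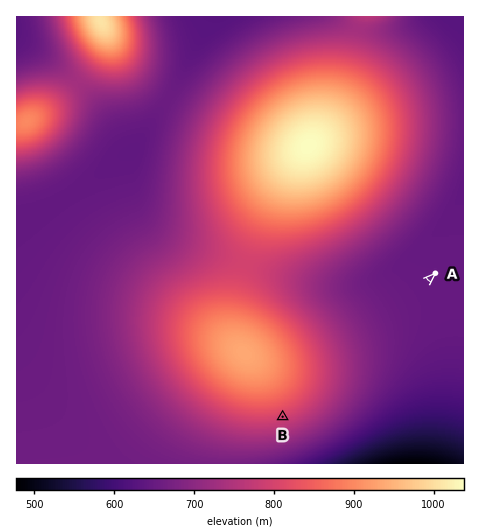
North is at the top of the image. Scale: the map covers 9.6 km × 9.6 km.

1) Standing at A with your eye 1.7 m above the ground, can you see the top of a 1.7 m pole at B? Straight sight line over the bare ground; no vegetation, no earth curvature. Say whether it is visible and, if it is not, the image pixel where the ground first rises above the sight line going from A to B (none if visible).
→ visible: false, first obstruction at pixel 341 362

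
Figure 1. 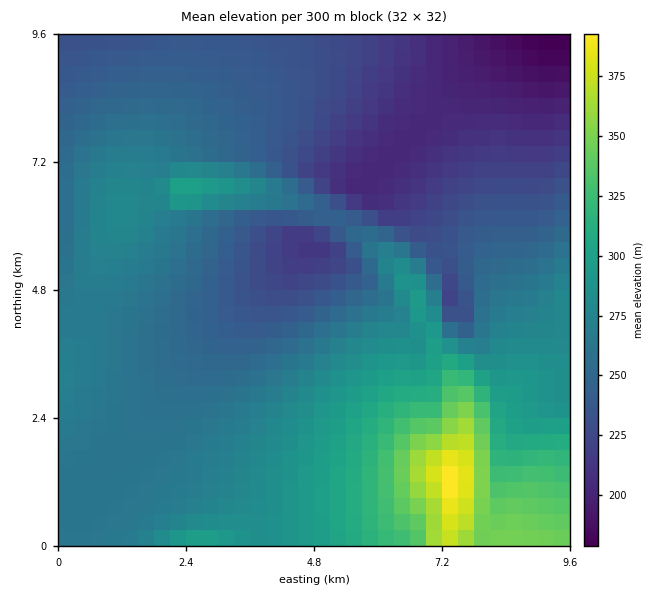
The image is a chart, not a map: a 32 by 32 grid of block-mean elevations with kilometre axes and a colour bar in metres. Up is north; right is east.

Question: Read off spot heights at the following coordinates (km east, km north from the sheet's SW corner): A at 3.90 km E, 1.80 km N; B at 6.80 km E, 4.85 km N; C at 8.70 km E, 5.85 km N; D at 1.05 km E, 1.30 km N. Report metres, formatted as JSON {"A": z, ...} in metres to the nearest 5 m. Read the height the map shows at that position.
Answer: {"A": 280, "B": 290, "C": 245, "D": 260}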